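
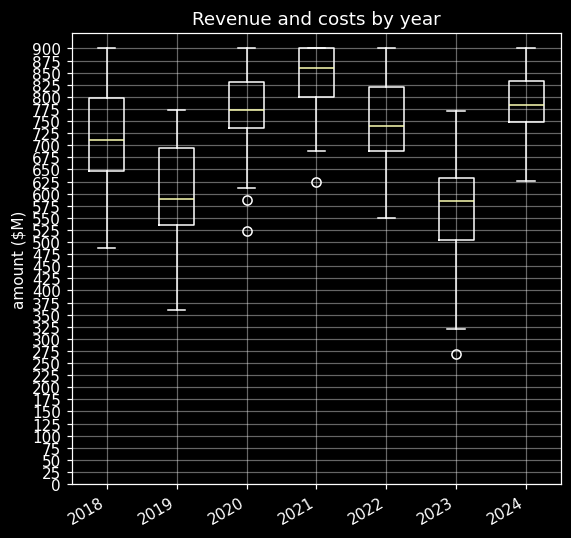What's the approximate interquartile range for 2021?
Q3 ≈ 900, Q1 ≈ 800; IQR ≈ 100.

≈ 100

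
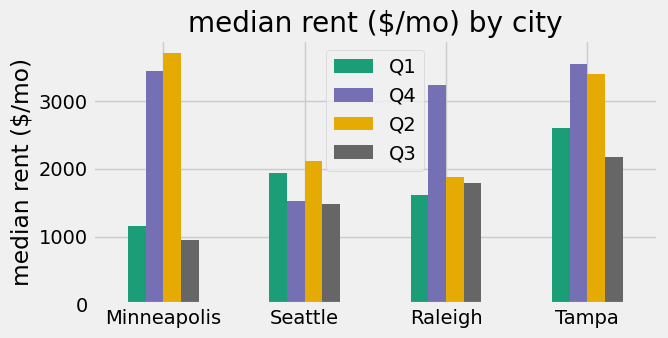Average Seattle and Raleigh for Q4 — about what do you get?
(1500 + 3000) / 2 ≈ 2250.

≈ 2250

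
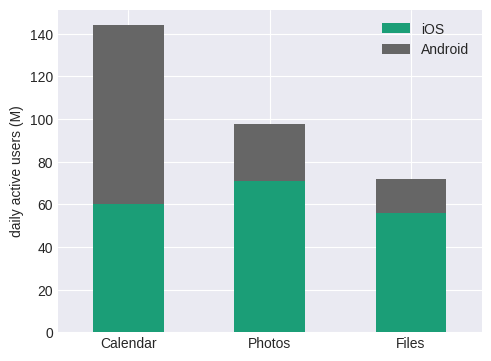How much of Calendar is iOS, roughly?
≈ 60

iOS top ≈ 60, bottom ≈ 0; segment ≈ 60.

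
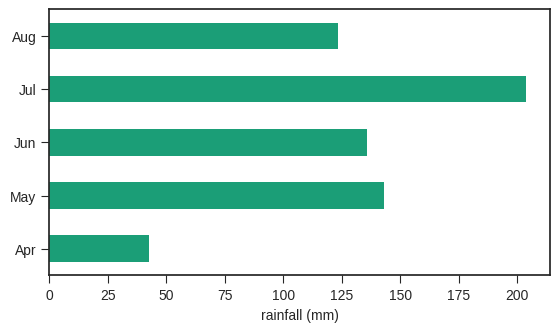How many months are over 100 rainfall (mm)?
4

Above 100: May, Jun, Jul, Aug.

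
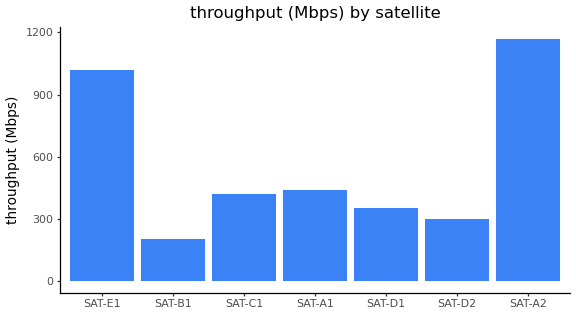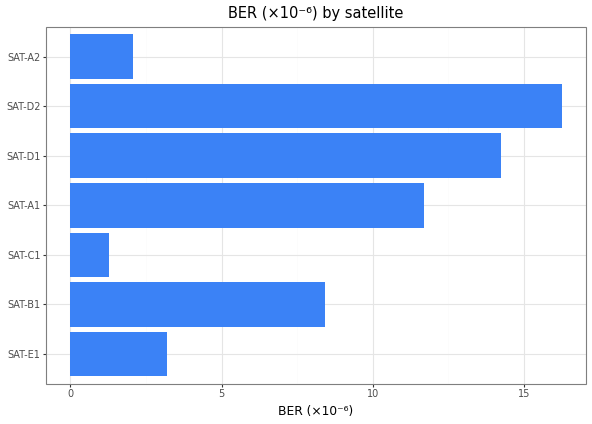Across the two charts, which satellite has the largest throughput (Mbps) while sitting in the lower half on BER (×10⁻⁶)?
Chart 2 median BER (×10⁻⁶) ≈ 8; below-median satellites: SAT-E1, SAT-C1, SAT-A2. Among those, SAT-A2 has the highest throughput (Mbps) (≈ 1200).

SAT-A2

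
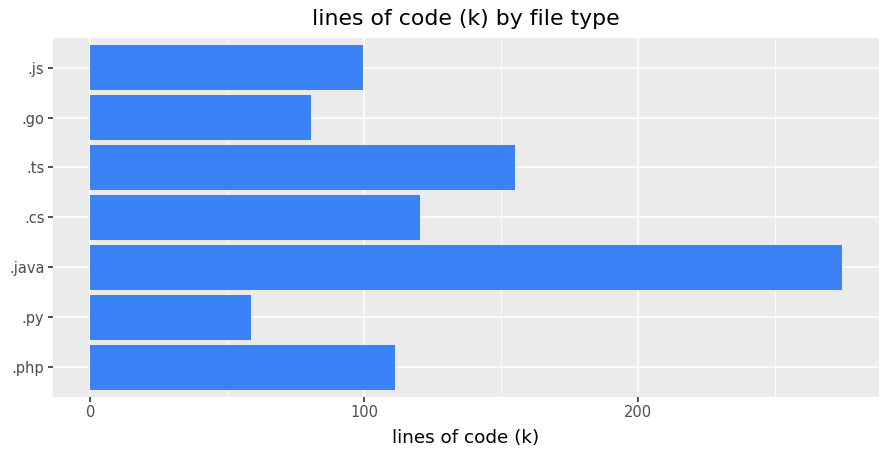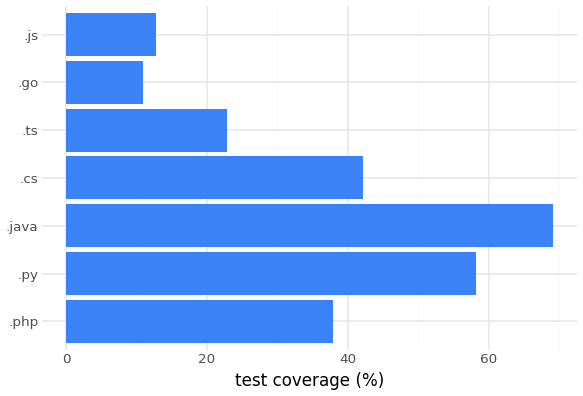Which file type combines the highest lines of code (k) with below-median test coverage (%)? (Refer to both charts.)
Chart 2 median test coverage (%) ≈ 40; below-median file types: .ts, .go, .js. Among those, .ts has the highest lines of code (k) (≈ 150).

.ts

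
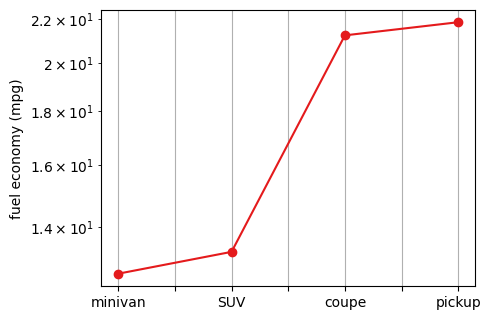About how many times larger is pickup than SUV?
≈ 1.69×

pickup ≈ 22, SUV ≈ 13; 22/13 ≈ 1.69.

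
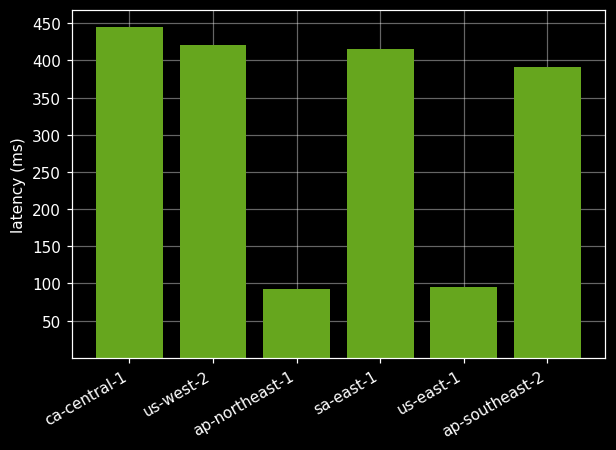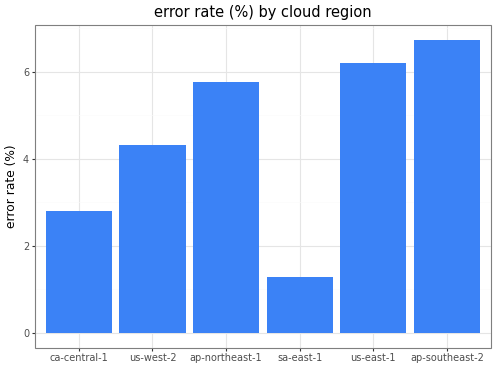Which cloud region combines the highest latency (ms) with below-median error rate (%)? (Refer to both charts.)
ca-central-1

Chart 2 median error rate (%) ≈ 5; below-median cloud regions: ca-central-1, us-west-2, sa-east-1. Among those, ca-central-1 has the highest latency (ms) (≈ 450).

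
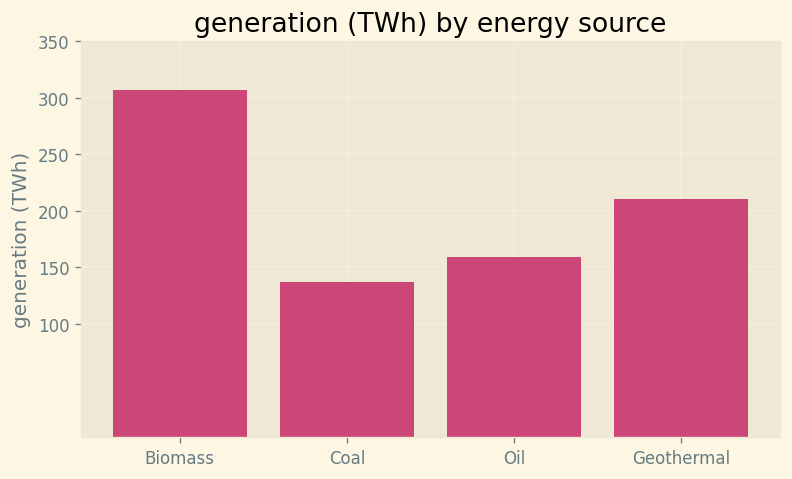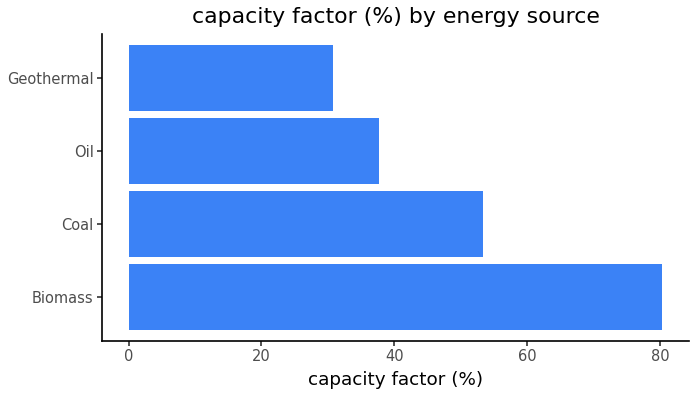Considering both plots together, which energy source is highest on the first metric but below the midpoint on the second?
Geothermal

Chart 2 median capacity factor (%) ≈ 50; below-median energy sources: Oil, Geothermal. Among those, Geothermal has the highest generation (TWh) (≈ 200).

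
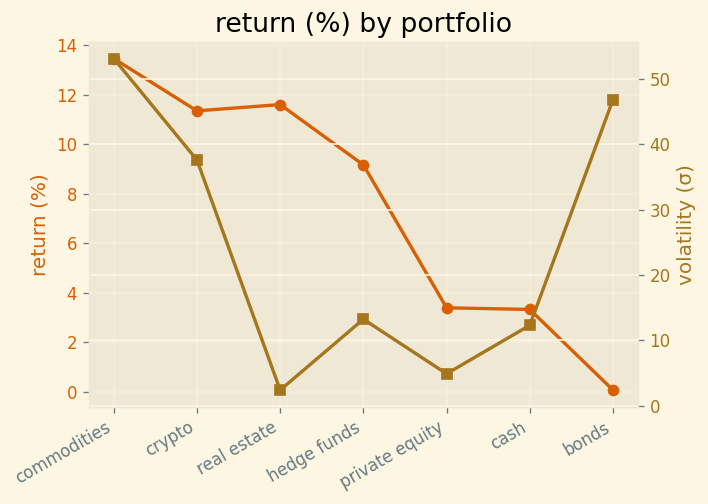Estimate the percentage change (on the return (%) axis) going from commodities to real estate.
≈ -14.3%

commodities ≈ 14, real estate ≈ 12; (12 − 14) / 14 ≈ -14.3%.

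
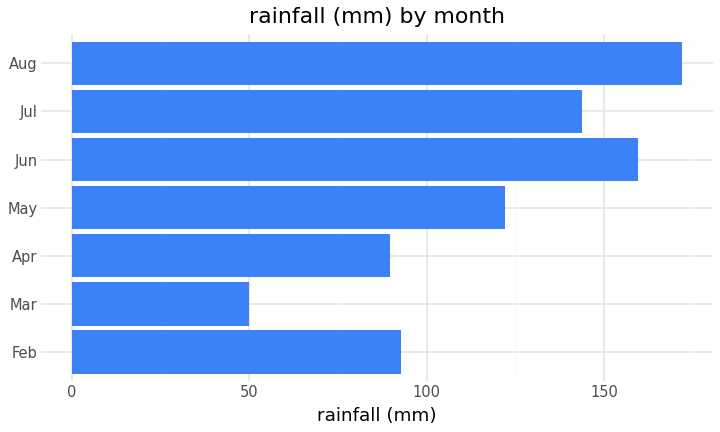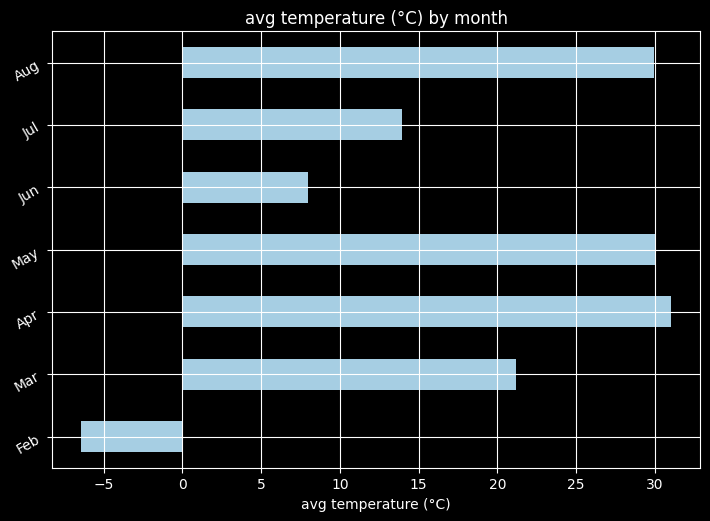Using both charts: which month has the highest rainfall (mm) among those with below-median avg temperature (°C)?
Chart 2 median avg temperature (°C) ≈ 20; below-median months: Feb, Jun, Jul. Among those, Jun has the highest rainfall (mm) (≈ 160).

Jun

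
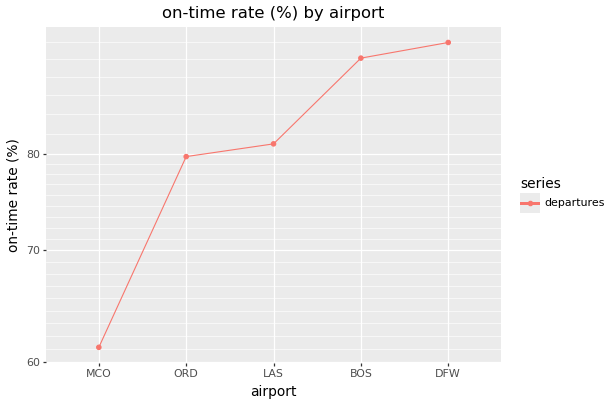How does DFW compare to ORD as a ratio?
DFW ≈ 95, ORD ≈ 80; 95/80 ≈ 1.19.

≈ 1.19×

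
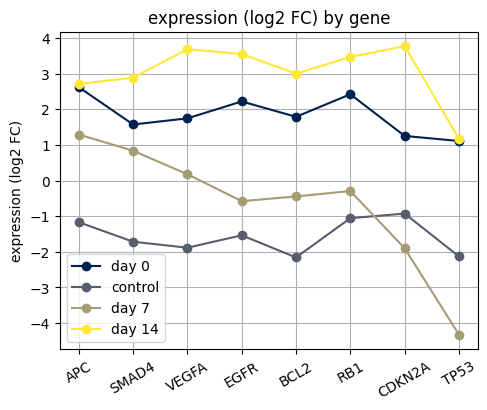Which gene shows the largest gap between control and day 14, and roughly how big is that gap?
VEGFA, ≈ 6 log2 FC

VEGFA: control ≈ -2, day 14 ≈ 4 → gap ≈ 6. Next-largest (BCL2) is only ≈ 5.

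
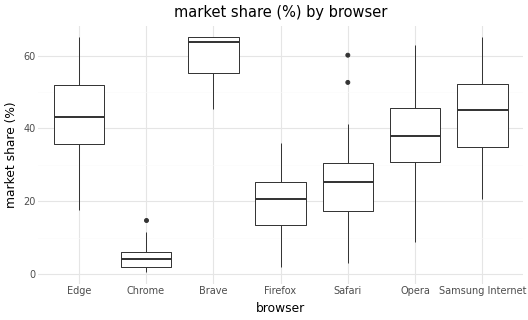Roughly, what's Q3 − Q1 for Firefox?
≈ 10

Q3 ≈ 25, Q1 ≈ 15; IQR ≈ 10.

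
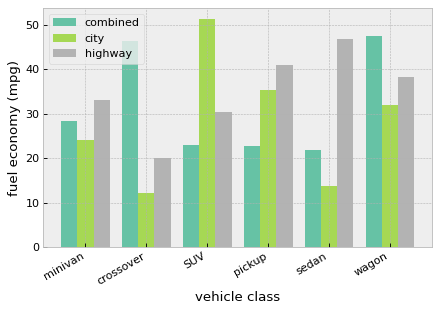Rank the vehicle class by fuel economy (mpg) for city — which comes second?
pickup

Top 3 for city: SUV ≈ 50, pickup ≈ 35, wagon ≈ 30.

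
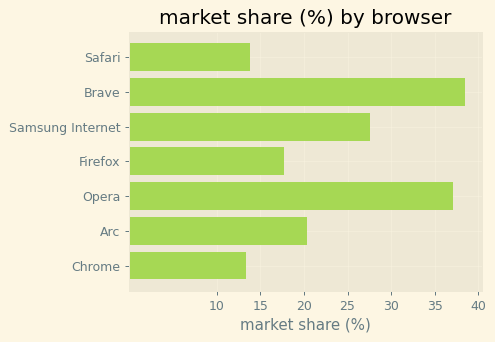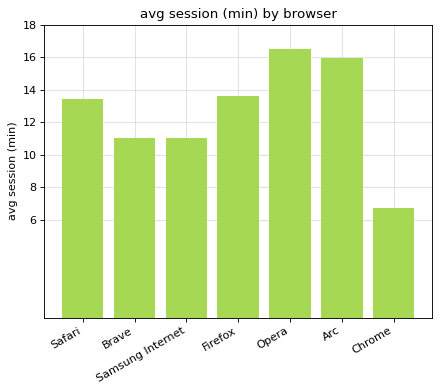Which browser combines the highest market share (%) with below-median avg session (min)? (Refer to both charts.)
Chart 2 median avg session (min) ≈ 14; below-median browsers: Brave, Samsung Internet, Chrome. Among those, Brave has the highest market share (%) (≈ 40).

Brave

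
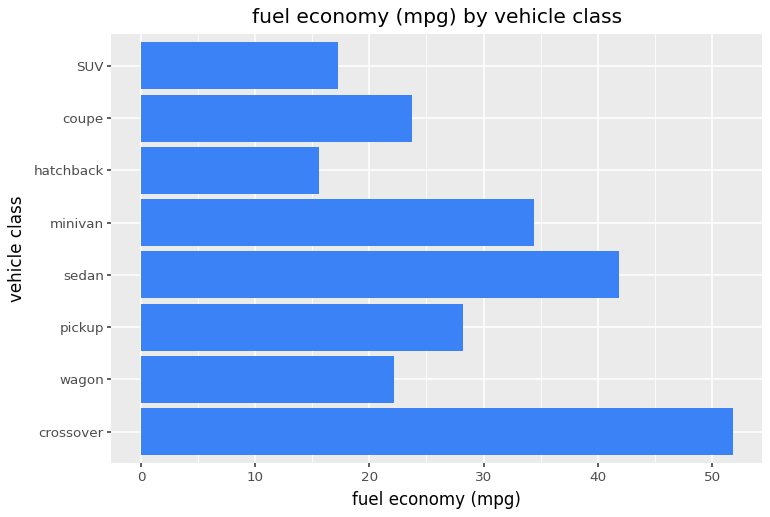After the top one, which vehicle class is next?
Top 3: crossover ≈ 50, sedan ≈ 40, minivan ≈ 35.

sedan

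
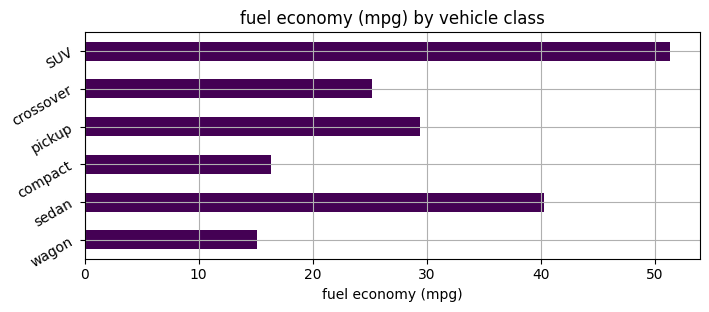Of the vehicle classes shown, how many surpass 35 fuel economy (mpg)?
2

Above 35: sedan, SUV.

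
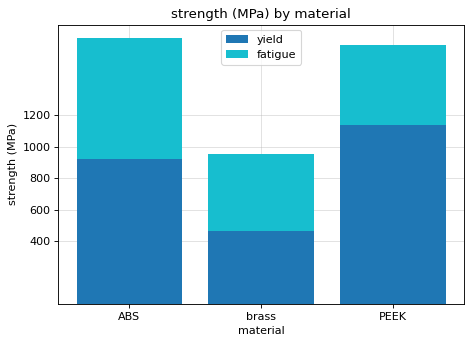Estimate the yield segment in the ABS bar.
≈ 1000

yield top ≈ 1000, bottom ≈ 0; segment ≈ 1000.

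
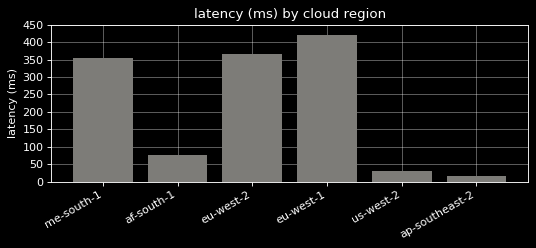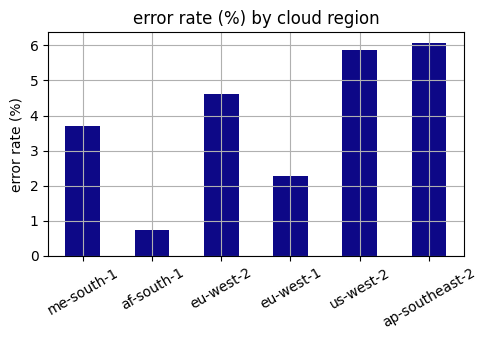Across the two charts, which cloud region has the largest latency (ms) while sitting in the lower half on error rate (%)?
eu-west-1

Chart 2 median error rate (%) ≈ 4; below-median cloud regions: me-south-1, af-south-1, eu-west-1. Among those, eu-west-1 has the highest latency (ms) (≈ 400).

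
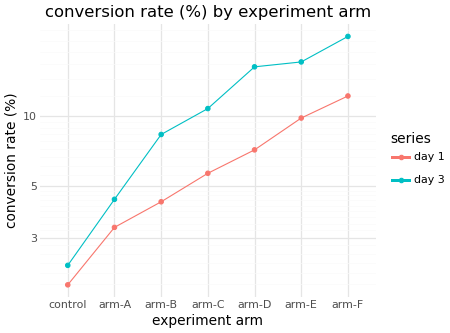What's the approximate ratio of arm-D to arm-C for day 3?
≈ 1.6×

arm-D ≈ 16, arm-C ≈ 10; 16/10 ≈ 1.6.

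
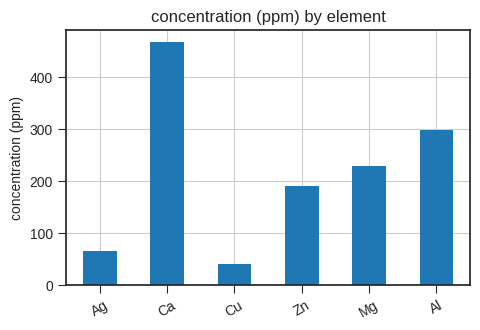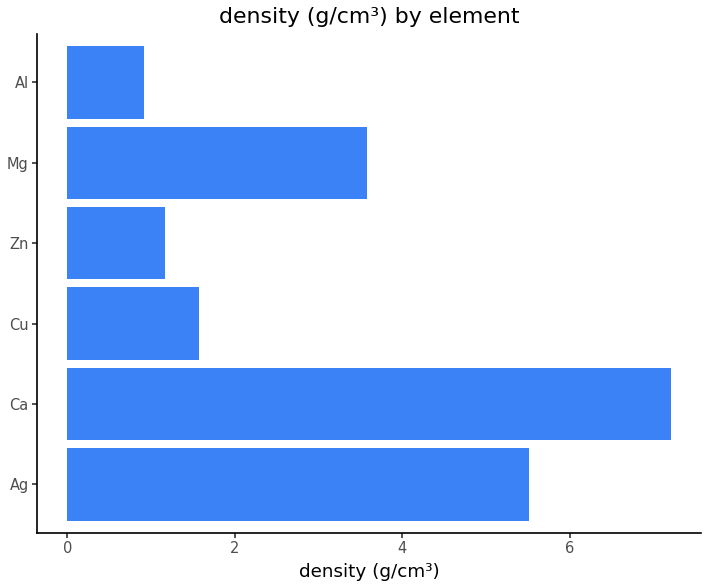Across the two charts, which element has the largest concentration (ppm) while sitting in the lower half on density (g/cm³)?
Chart 2 median density (g/cm³) ≈ 3; below-median elements: Cu, Zn, Al. Among those, Al has the highest concentration (ppm) (≈ 300).

Al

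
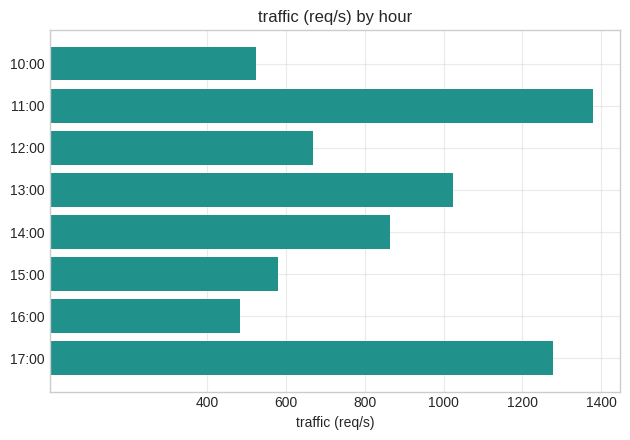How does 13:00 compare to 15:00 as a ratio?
13:00 ≈ 1000, 15:00 ≈ 600; 1000/600 ≈ 1.67.

≈ 1.67×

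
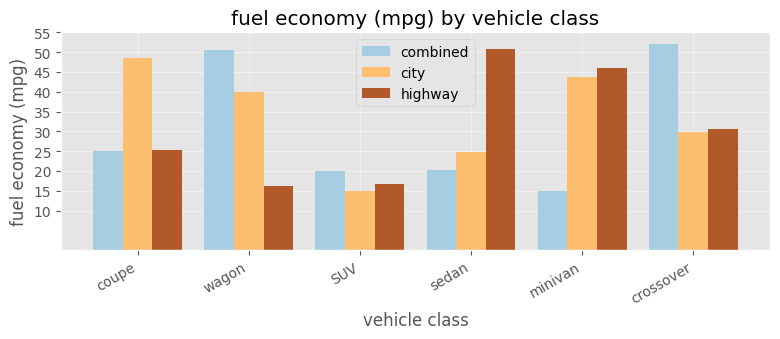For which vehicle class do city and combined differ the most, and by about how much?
minivan, ≈ 30 mpg

minivan: city ≈ 45, combined ≈ 15 → gap ≈ 30. Next-largest (coupe) is only ≈ 25.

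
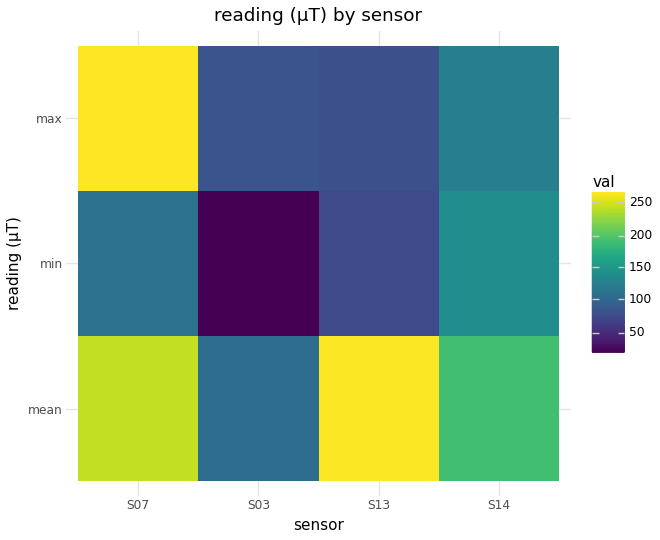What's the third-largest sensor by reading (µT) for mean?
S14

Top 4 for mean: S13 ≈ 275, S07 ≈ 250, S14 ≈ 200, S03 ≈ 100.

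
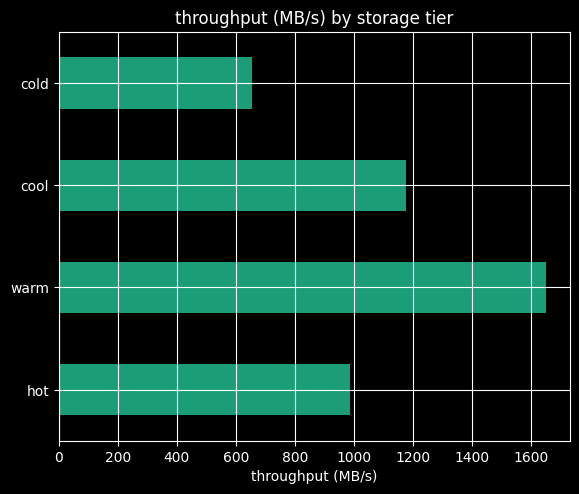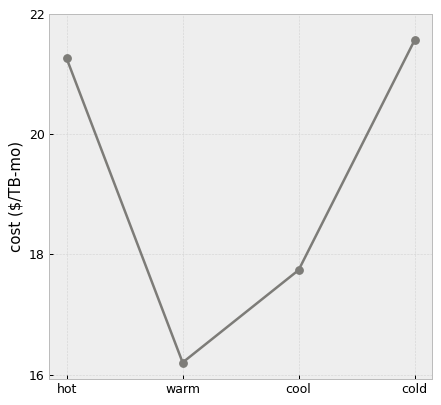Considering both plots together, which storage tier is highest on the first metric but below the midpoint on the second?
warm

Chart 2 median cost ($/TB-mo) ≈ 20; below-median storage tiers: warm, cool. Among those, warm has the highest throughput (MB/s) (≈ 1600).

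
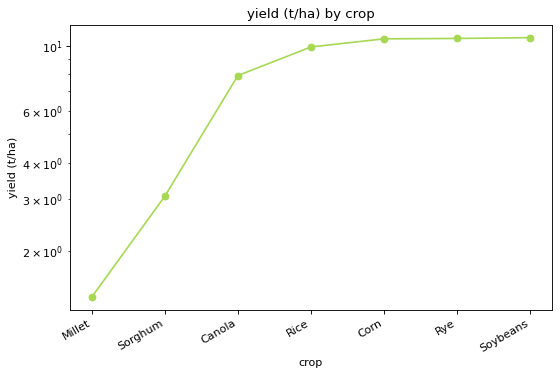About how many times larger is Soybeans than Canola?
≈ 1.38×

Soybeans ≈ 11, Canola ≈ 8; 11/8 ≈ 1.38.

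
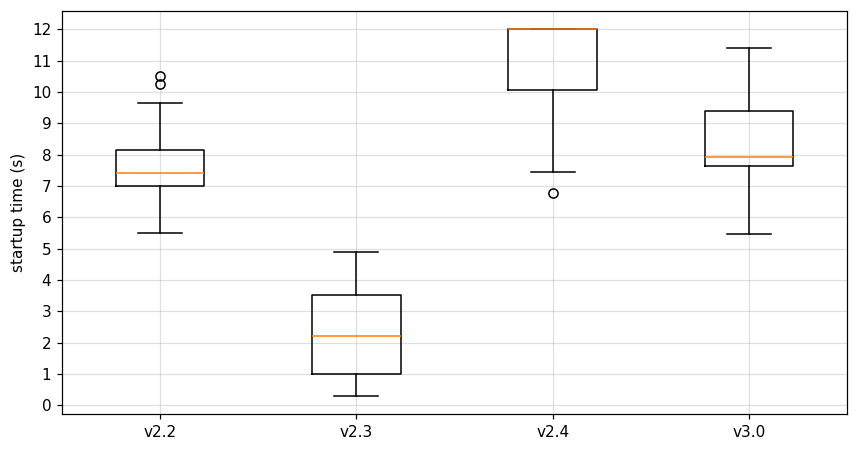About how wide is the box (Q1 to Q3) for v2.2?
≈ 1

Q3 ≈ 8, Q1 ≈ 7; IQR ≈ 1.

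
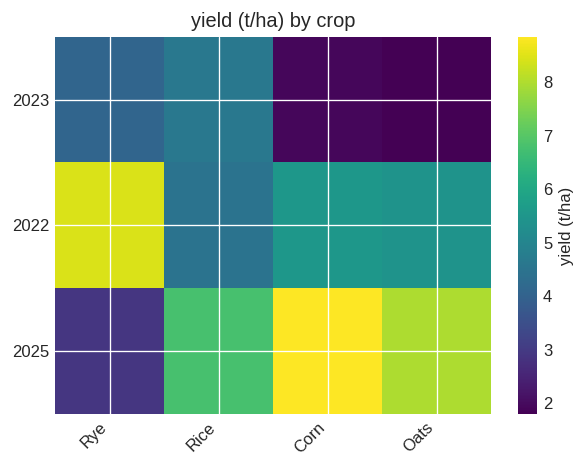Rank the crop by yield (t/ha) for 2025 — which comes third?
Top 4 for 2025: Corn ≈ 9, Oats ≈ 8, Rice ≈ 7, Rye ≈ 3.

Rice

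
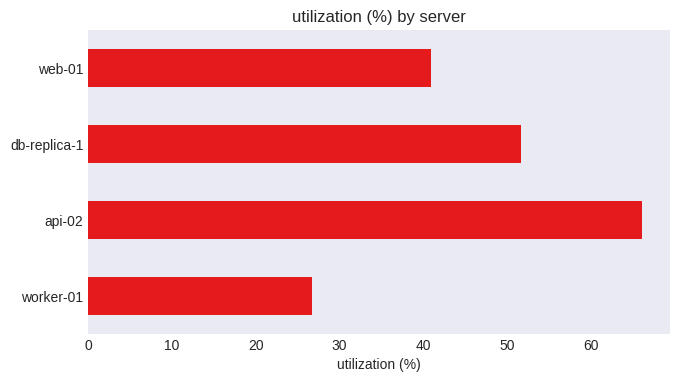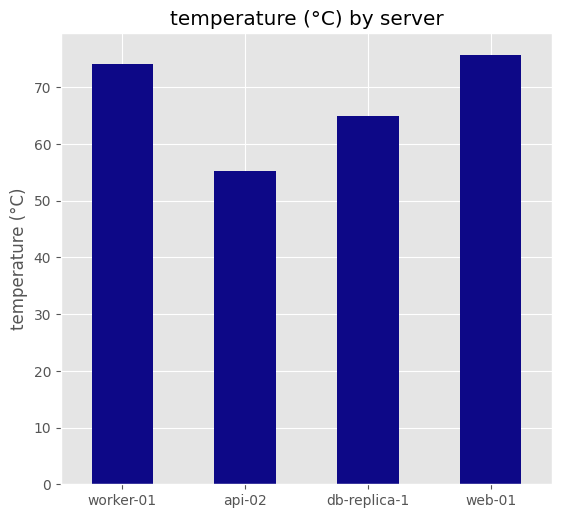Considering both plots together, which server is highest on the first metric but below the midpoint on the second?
api-02

Chart 2 median temperature (°C) ≈ 70; below-median servers: api-02, db-replica-1. Among those, api-02 has the highest utilization (%) (≈ 70).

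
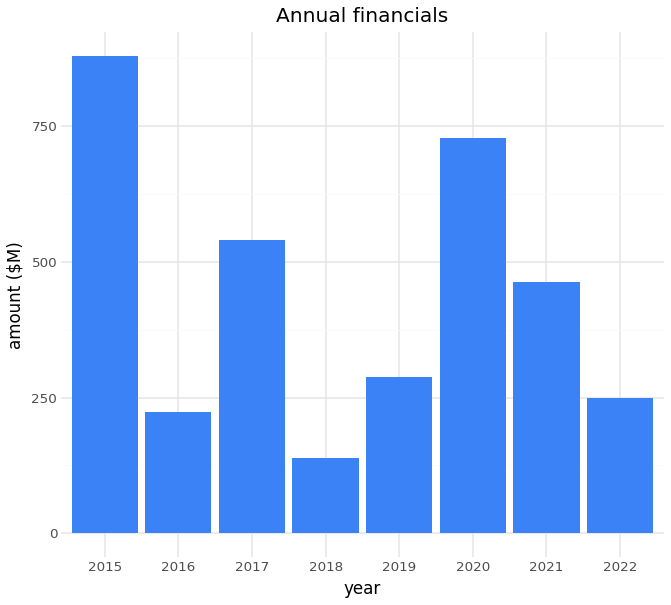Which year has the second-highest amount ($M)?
Top 3: 2015 ≈ 900, 2020 ≈ 700, 2017 ≈ 500.

2020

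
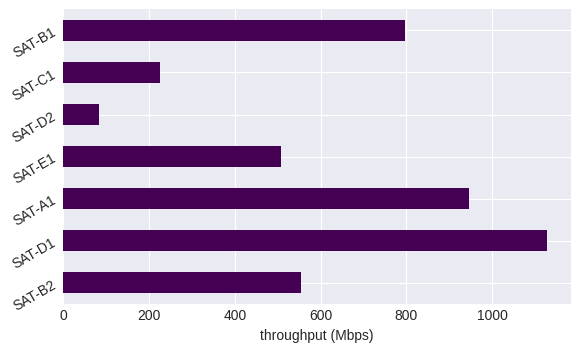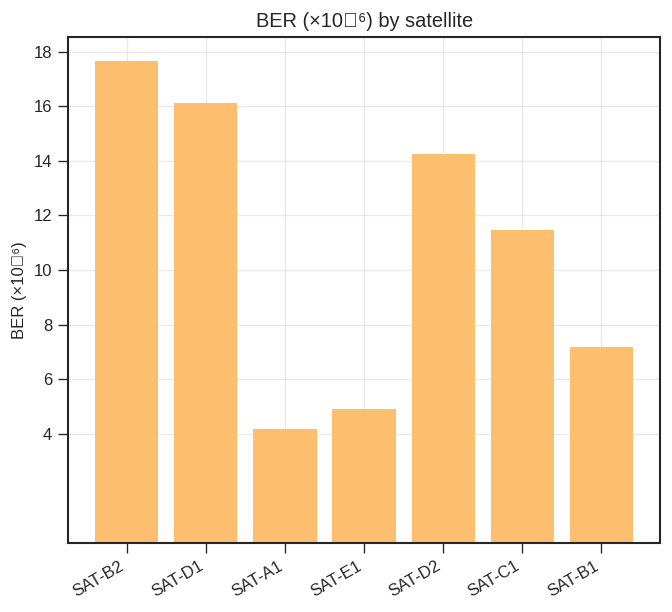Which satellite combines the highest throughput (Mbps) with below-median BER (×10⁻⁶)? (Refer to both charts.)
SAT-A1

Chart 2 median BER (×10⁻⁶) ≈ 12; below-median satellites: SAT-A1, SAT-E1, SAT-B1. Among those, SAT-A1 has the highest throughput (Mbps) (≈ 1000).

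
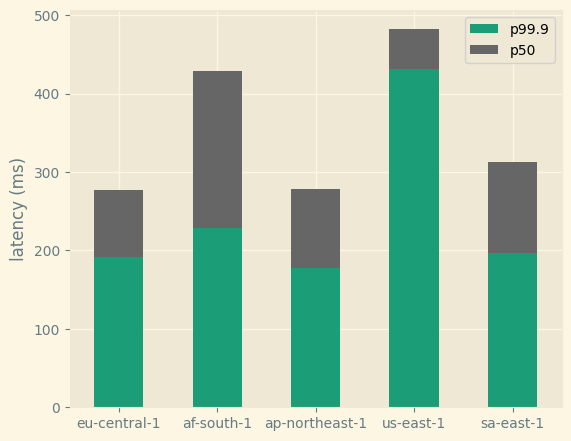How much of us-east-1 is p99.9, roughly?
≈ 450

p99.9 top ≈ 450, bottom ≈ 0; segment ≈ 450.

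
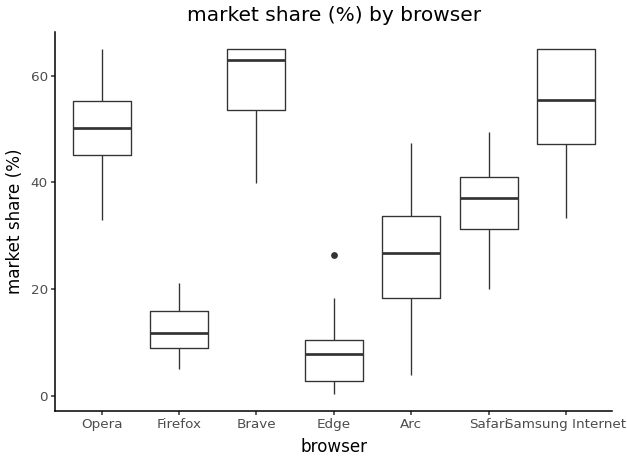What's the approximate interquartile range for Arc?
≈ 15

Q3 ≈ 35, Q1 ≈ 20; IQR ≈ 15.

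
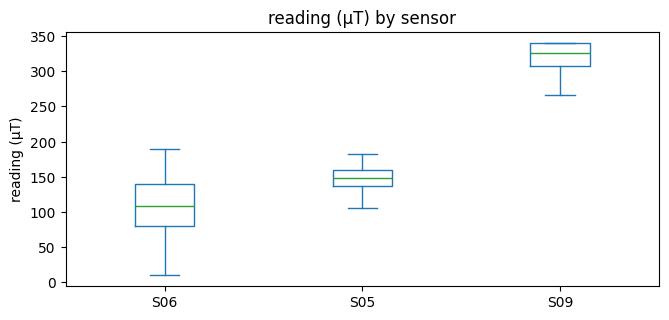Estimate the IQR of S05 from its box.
≈ 20

Q3 ≈ 160, Q1 ≈ 140; IQR ≈ 20.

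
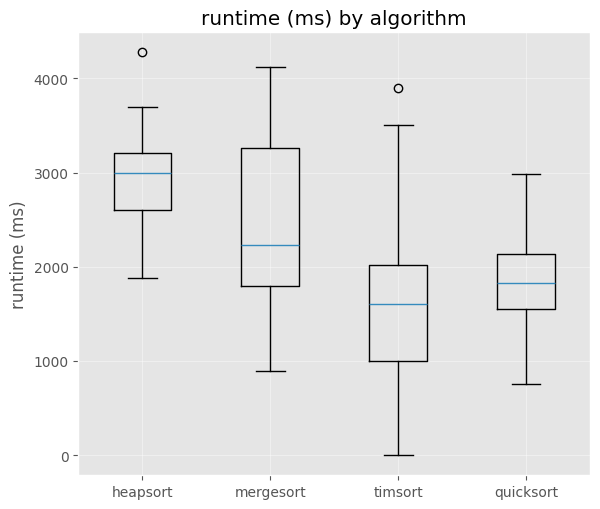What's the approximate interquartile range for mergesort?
Q3 ≈ 3300, Q1 ≈ 1800; IQR ≈ 1500.

≈ 1500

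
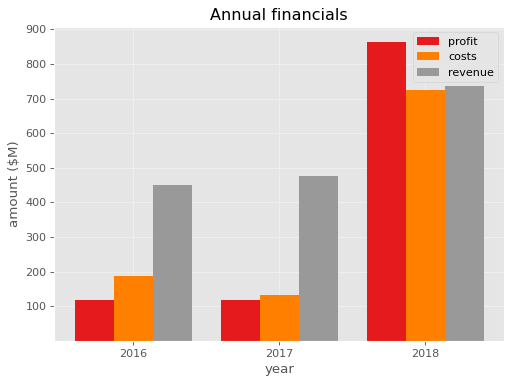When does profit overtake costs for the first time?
2017: profit ≈ 100 vs costs ≈ 100 (not yet); 2018: profit ≈ 900 vs costs ≈ 700 (first crossover).

2018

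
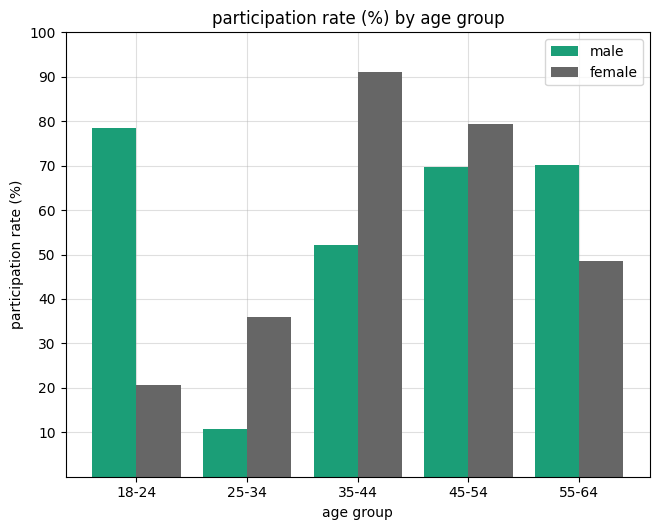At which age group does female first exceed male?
25-34

18-24: female ≈ 20 vs male ≈ 80 (not yet); 25-34: female ≈ 40 vs male ≈ 10 (first crossover).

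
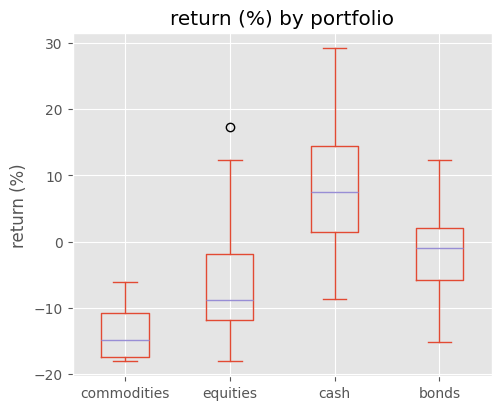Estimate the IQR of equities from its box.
≈ 10

Q3 ≈ -2, Q1 ≈ -12; IQR ≈ 10.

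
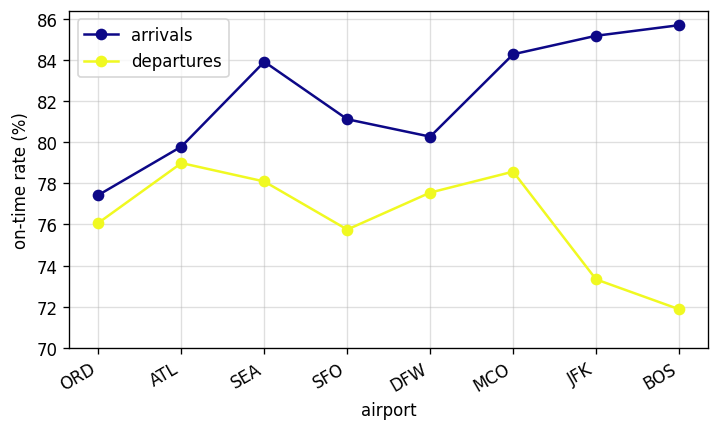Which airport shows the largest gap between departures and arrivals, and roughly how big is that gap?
BOS: departures ≈ 72, arrivals ≈ 86 → gap ≈ 14. Next-largest (JFK) is only ≈ 12.

BOS, ≈ 14 %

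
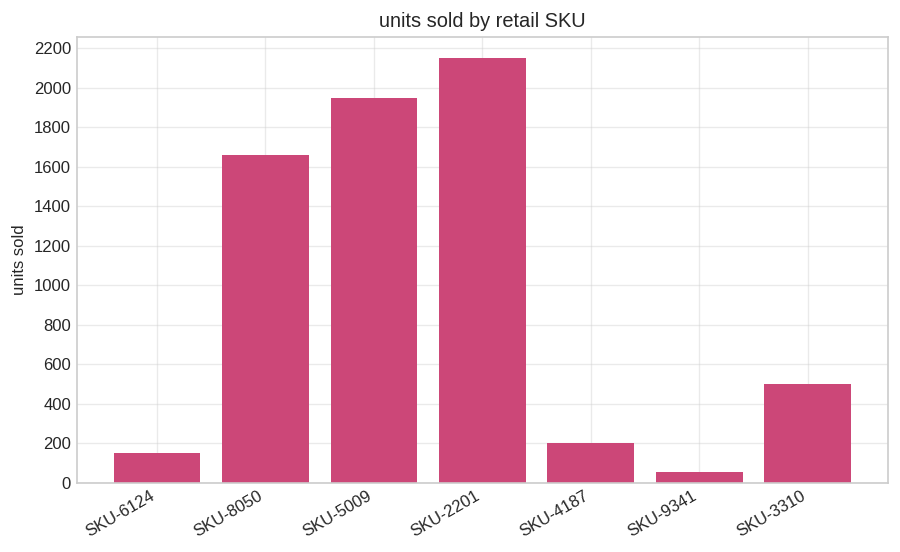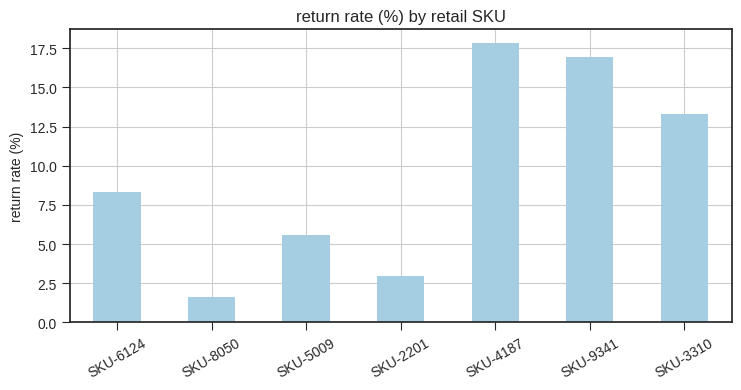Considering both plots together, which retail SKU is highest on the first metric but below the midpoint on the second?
Chart 2 median return rate (%) ≈ 8; below-median retail SKUs: SKU-8050, SKU-5009, SKU-2201. Among those, SKU-2201 has the highest units sold (≈ 2200).

SKU-2201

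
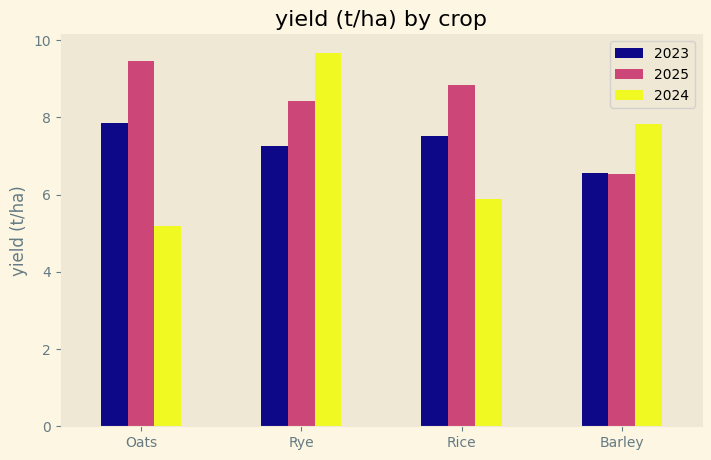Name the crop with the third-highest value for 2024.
Rice

Top 4 for 2024: Rye ≈ 10, Barley ≈ 8, Rice ≈ 6, Oats ≈ 5.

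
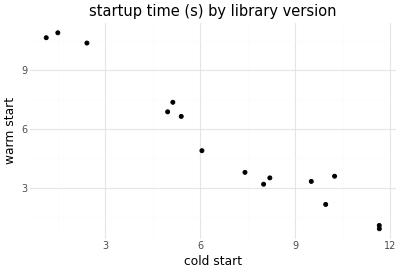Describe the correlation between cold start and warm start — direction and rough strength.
negative, strong

Points are negatively correlated; strong (|r| ≈ 1.0).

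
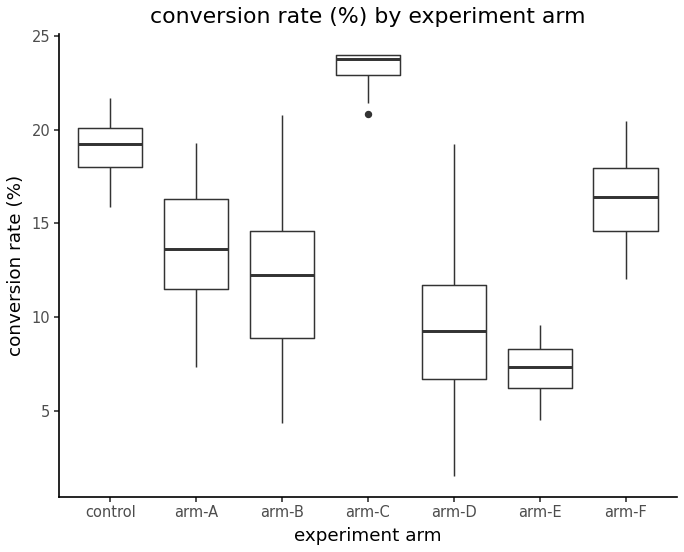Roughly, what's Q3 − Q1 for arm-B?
≈ 6

Q3 ≈ 14, Q1 ≈ 8; IQR ≈ 6.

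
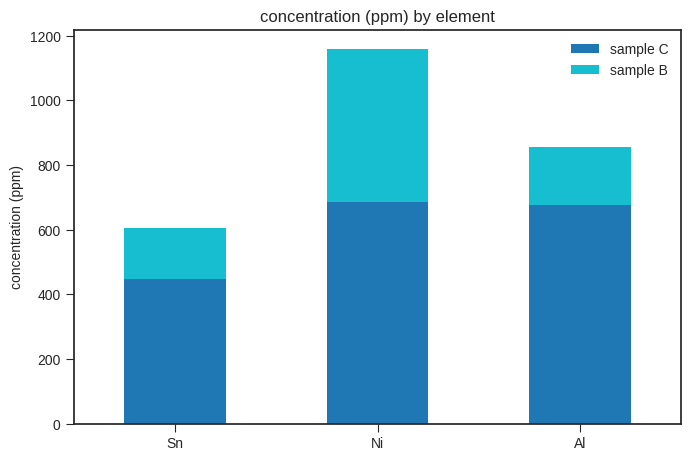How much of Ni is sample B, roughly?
≈ 500

sample B top ≈ 1200, bottom ≈ 700; segment ≈ 500.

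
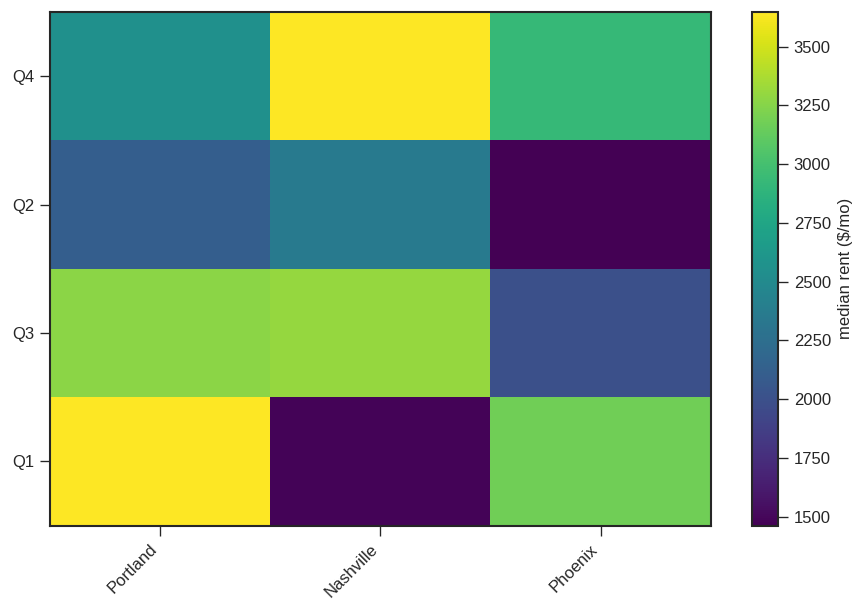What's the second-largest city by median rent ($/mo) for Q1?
Top 3 for Q1: Portland ≈ 3600, Phoenix ≈ 3200, Nashville ≈ 1400.

Phoenix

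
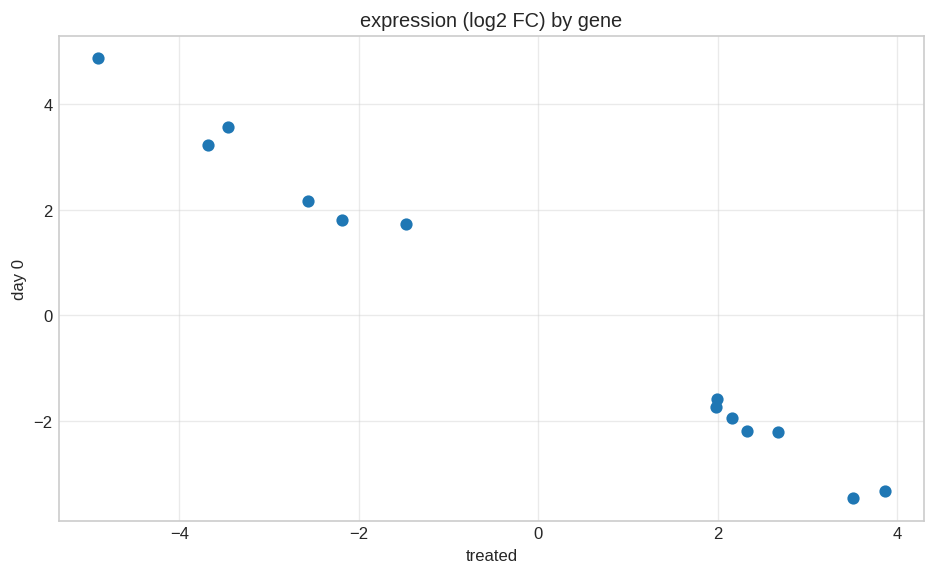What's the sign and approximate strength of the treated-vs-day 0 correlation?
Points are negatively correlated; strong (|r| ≈ 1.0).

negative, strong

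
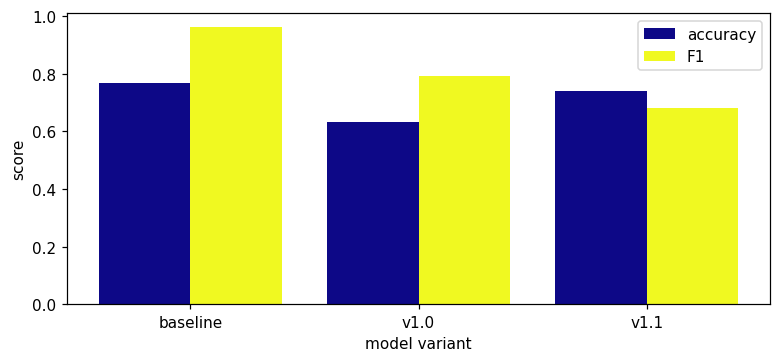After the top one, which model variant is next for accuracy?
v1.1

Top 3 for accuracy: baseline ≈ 0.8, v1.1 ≈ 0.7, v1.0 ≈ 0.6.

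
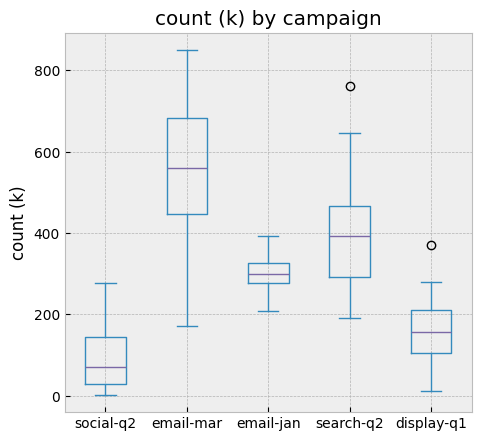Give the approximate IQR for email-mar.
Q3 ≈ 700, Q1 ≈ 450; IQR ≈ 250.

≈ 250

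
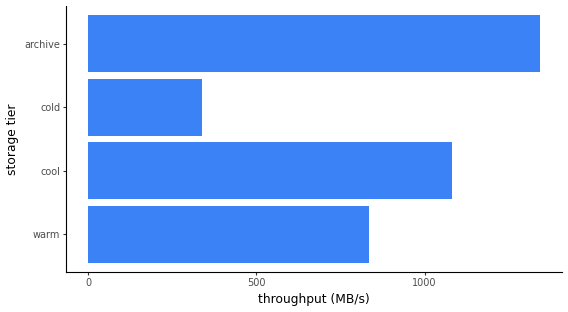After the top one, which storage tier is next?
Top 3: archive ≈ 1400, cool ≈ 1000, warm ≈ 800.

cool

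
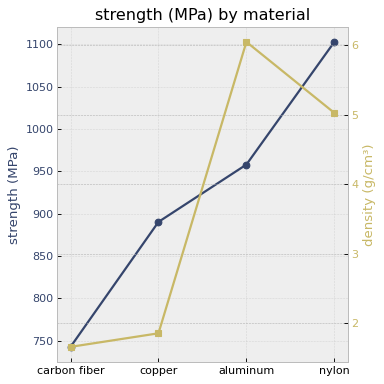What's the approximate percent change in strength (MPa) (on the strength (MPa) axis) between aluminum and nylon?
≈ +15.8%

aluminum ≈ 950, nylon ≈ 1100; (1100 − 950) / 950 ≈ +15.8%.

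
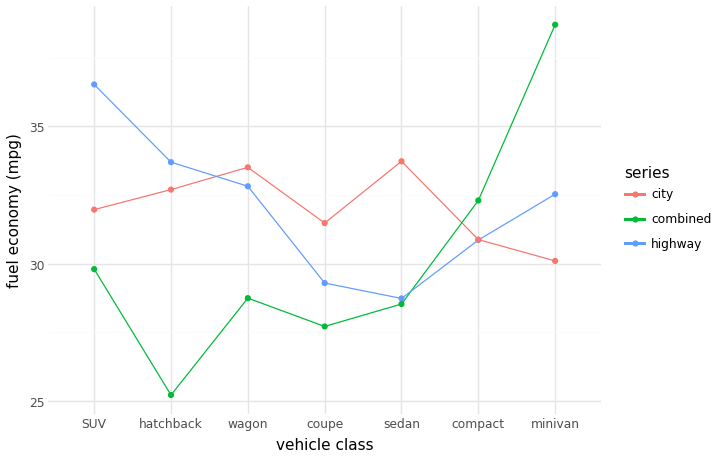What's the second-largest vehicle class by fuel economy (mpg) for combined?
Top 3 for combined: minivan ≈ 38, compact ≈ 32, SUV ≈ 30.

compact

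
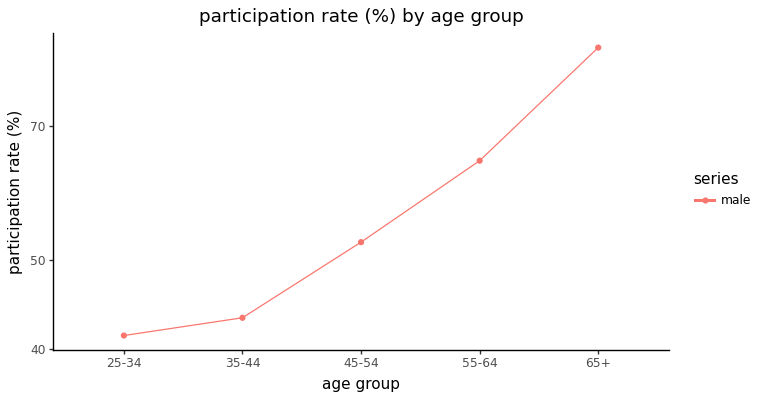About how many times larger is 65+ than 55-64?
≈ 1.31×

65+ ≈ 85, 55-64 ≈ 65; 85/65 ≈ 1.31.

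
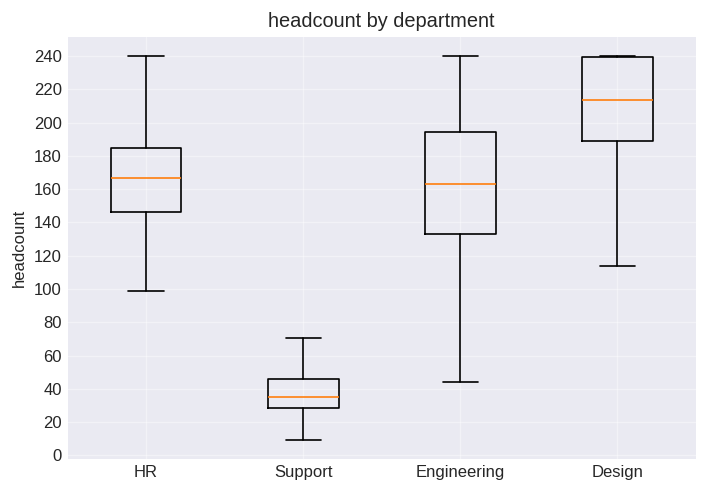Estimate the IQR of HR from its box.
Q3 ≈ 180, Q1 ≈ 140; IQR ≈ 40.

≈ 40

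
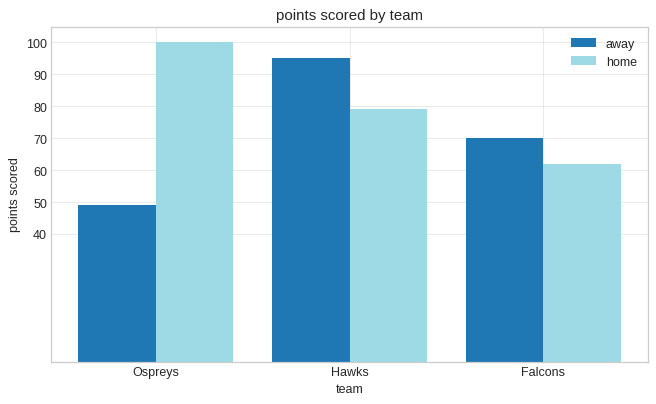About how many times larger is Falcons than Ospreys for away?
Falcons ≈ 70, Ospreys ≈ 50; 70/50 ≈ 1.4.

≈ 1.4×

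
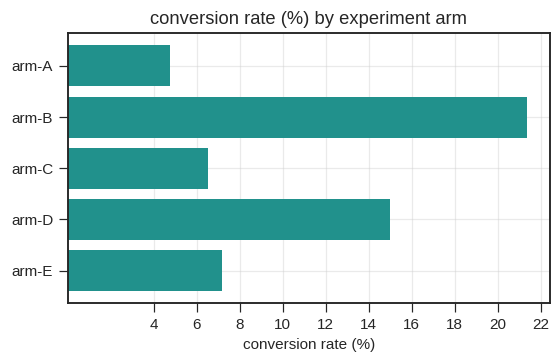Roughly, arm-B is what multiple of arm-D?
arm-B ≈ 22, arm-D ≈ 14; 22/14 ≈ 1.57.

≈ 1.57×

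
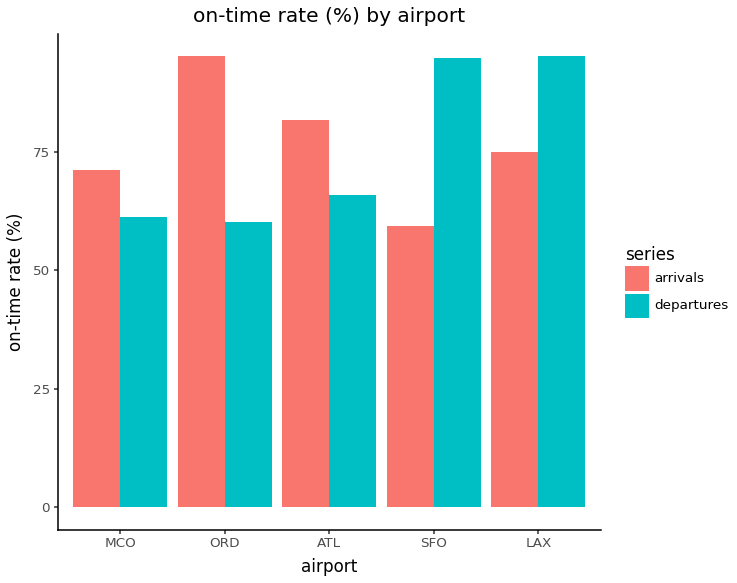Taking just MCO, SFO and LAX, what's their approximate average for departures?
(60 + 90 + 100) / 3 ≈ 83.

≈ 83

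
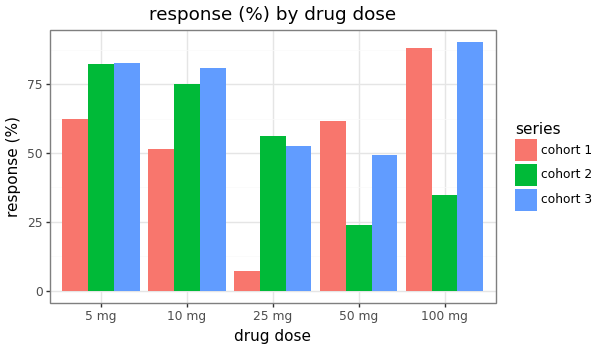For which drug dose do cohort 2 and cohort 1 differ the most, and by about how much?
100 mg, ≈ 60 %

100 mg: cohort 2 ≈ 30, cohort 1 ≈ 90 → gap ≈ 60. Next-largest (25 mg) is only ≈ 50.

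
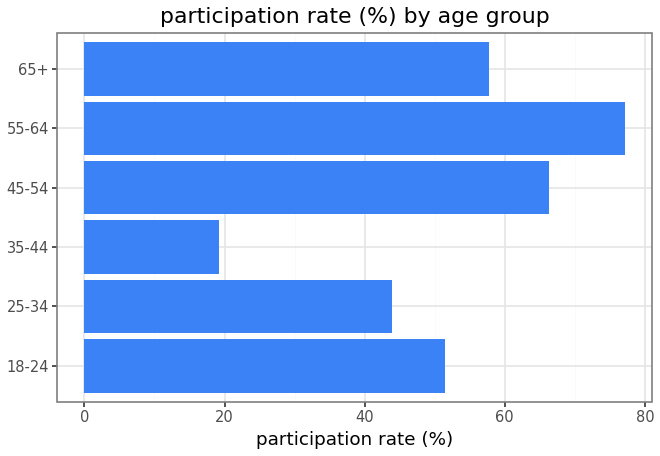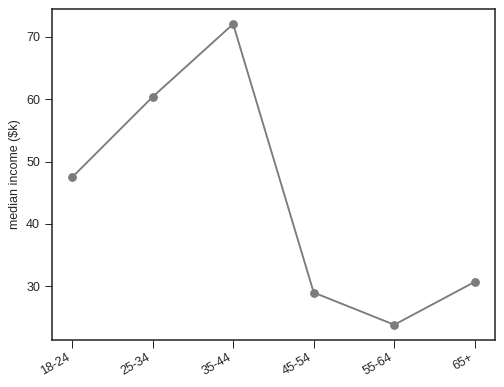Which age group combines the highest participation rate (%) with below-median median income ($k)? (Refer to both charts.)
55-64

Chart 2 median median income ($k) ≈ 40; below-median age groups: 45-54, 55-64, 65+. Among those, 55-64 has the highest participation rate (%) (≈ 80).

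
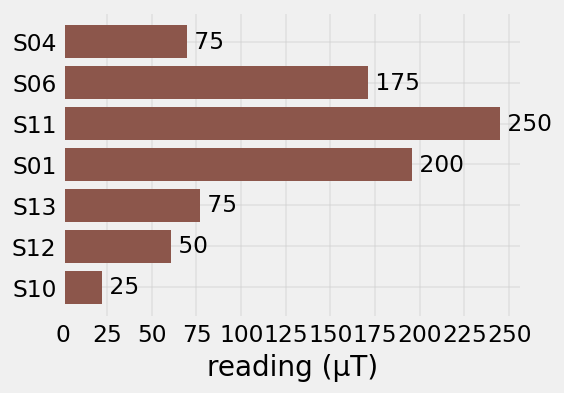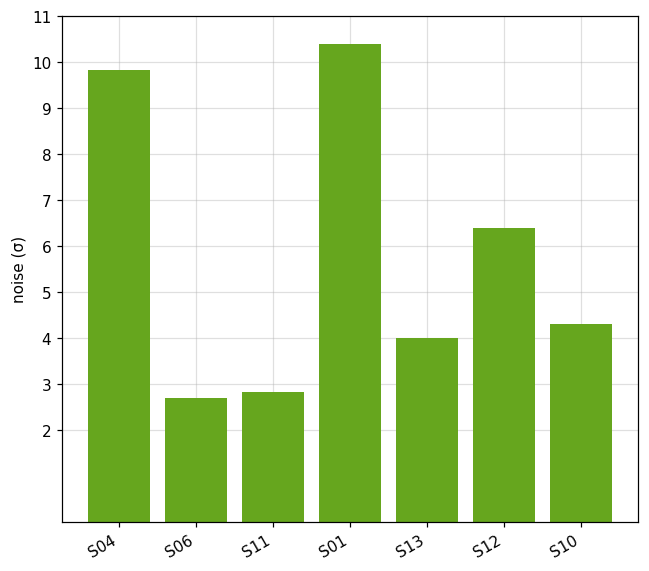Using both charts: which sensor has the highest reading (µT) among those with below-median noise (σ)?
Chart 2 median noise (σ) ≈ 4; below-median sensors: S06, S11, S13. Among those, S11 has the highest reading (µT) (≈ 250).

S11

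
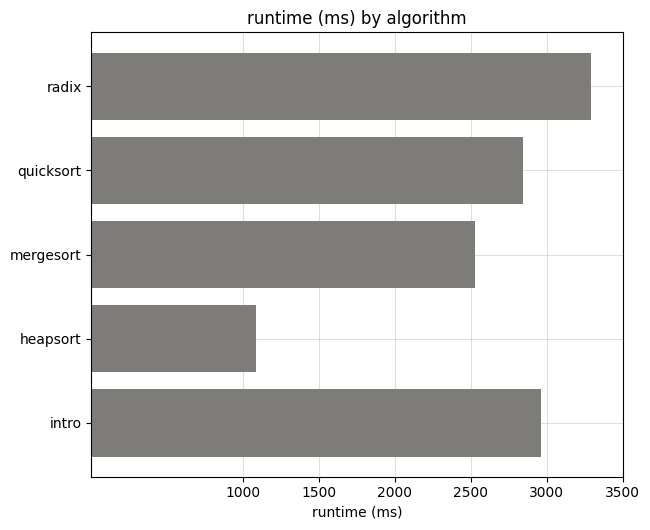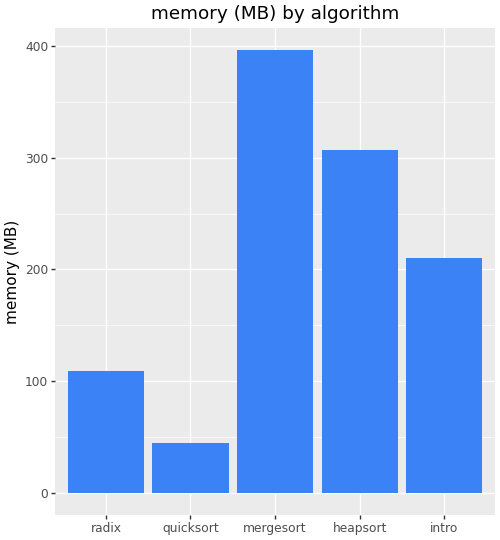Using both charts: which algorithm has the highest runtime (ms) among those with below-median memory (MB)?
radix

Chart 2 median memory (MB) ≈ 200; below-median algorithms: radix, quicksort. Among those, radix has the highest runtime (ms) (≈ 3500).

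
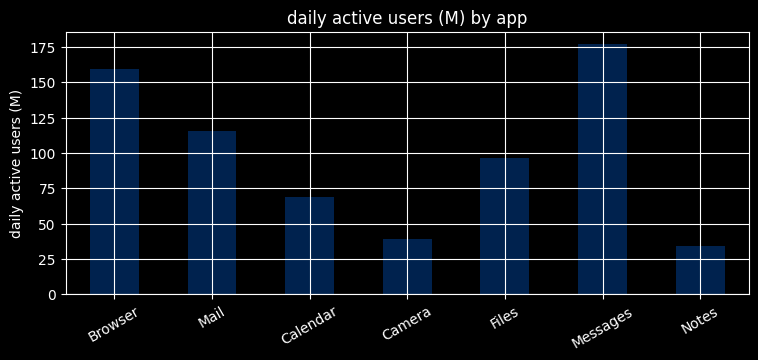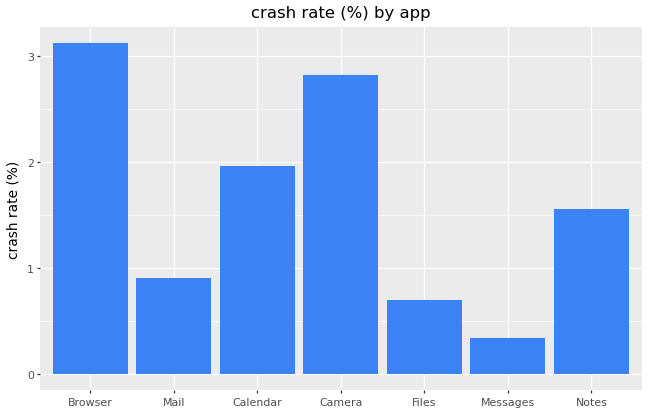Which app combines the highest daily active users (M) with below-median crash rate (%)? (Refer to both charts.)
Chart 2 median crash rate (%) ≈ 1.5; below-median apps: Mail, Files, Messages. Among those, Messages has the highest daily active users (M) (≈ 180).

Messages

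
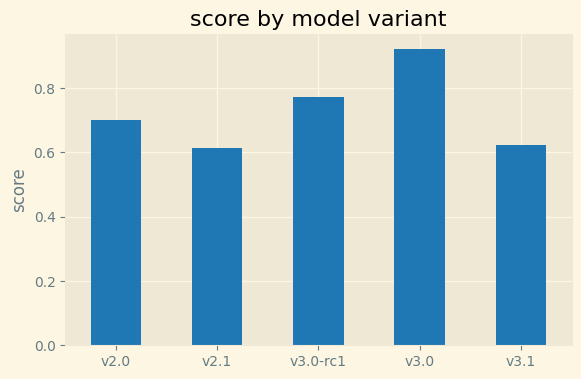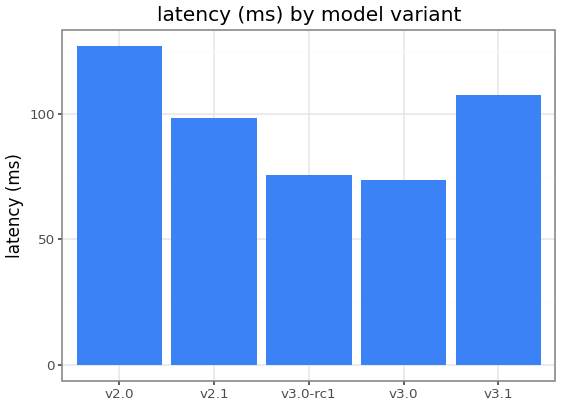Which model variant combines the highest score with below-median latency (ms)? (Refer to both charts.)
v3.0

Chart 2 median latency (ms) ≈ 100; below-median model variants: v3.0-rc1, v3.0. Among those, v3.0 has the highest score (≈ 0.9).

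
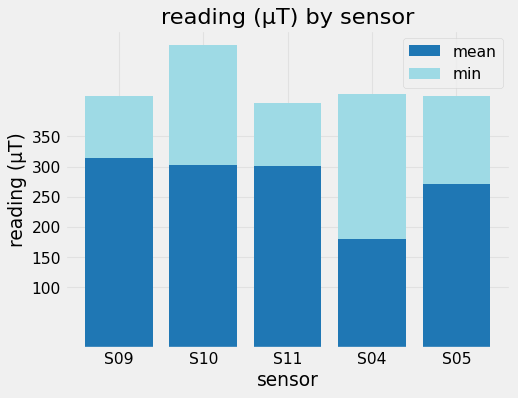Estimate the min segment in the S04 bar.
min top ≈ 400, bottom ≈ 200; segment ≈ 200.

≈ 200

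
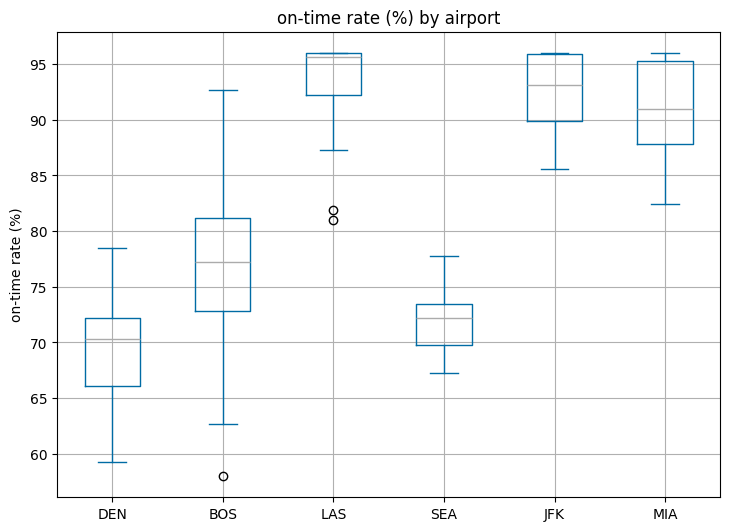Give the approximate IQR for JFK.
Q3 ≈ 95, Q1 ≈ 90; IQR ≈ 5.

≈ 5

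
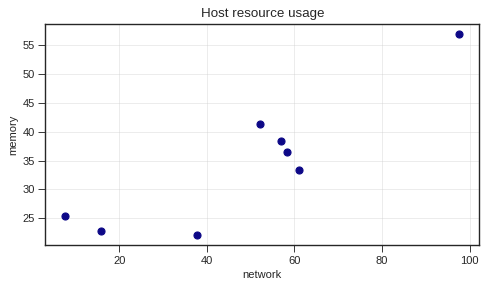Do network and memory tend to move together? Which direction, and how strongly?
Points are positively correlated; strong (|r| ≈ 0.9).

positive, strong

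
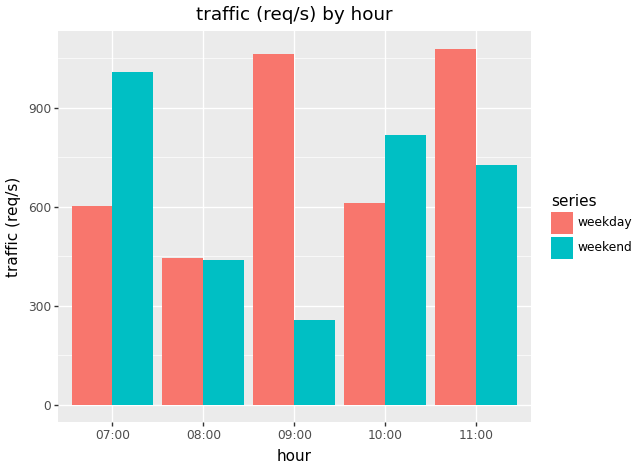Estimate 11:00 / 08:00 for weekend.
≈ 1.75×

11:00 ≈ 700, 08:00 ≈ 400; 700/400 ≈ 1.75.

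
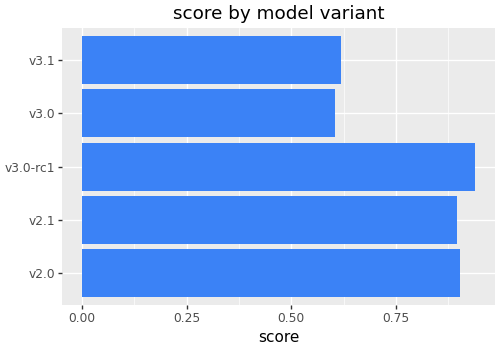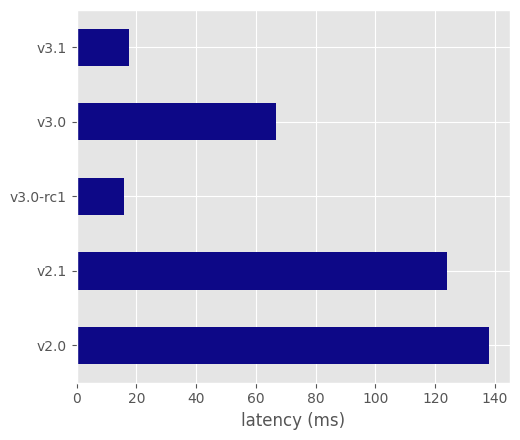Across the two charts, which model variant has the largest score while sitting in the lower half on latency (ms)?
v3.0-rc1

Chart 2 median latency (ms) ≈ 60; below-median model variants: v3.0-rc1, v3.1. Among those, v3.0-rc1 has the highest score (≈ 0.9).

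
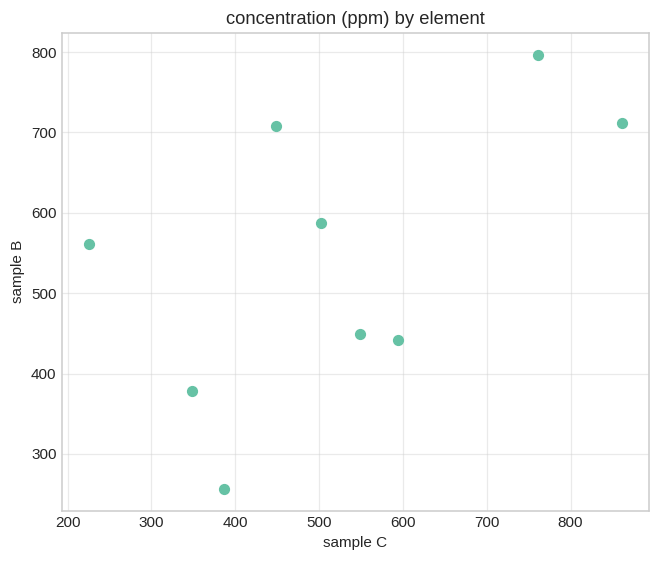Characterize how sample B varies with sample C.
Points are positively correlated; moderate (|r| ≈ 0.6).

positive, moderate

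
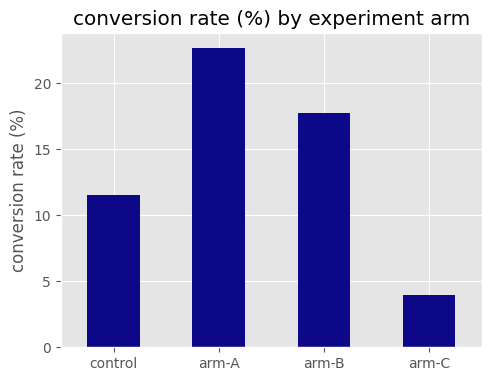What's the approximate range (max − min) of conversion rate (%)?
≈ 18

Max arm-A ≈ 22, min arm-C ≈ 4; range ≈ 18.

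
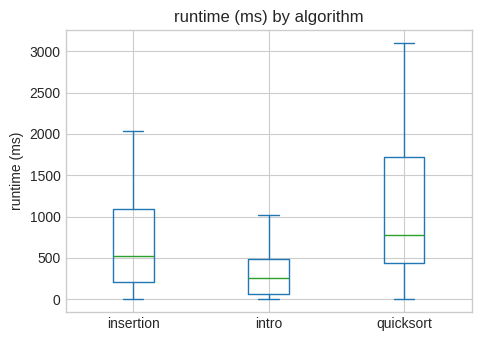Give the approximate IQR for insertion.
≈ 900

Q3 ≈ 1100, Q1 ≈ 200; IQR ≈ 900.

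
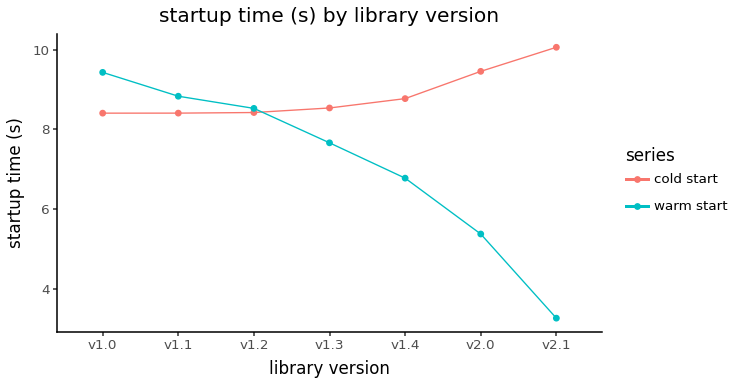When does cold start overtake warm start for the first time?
v1.2: cold start ≈ 8 vs warm start ≈ 9 (not yet); v1.3: cold start ≈ 9 vs warm start ≈ 8 (first crossover).

v1.3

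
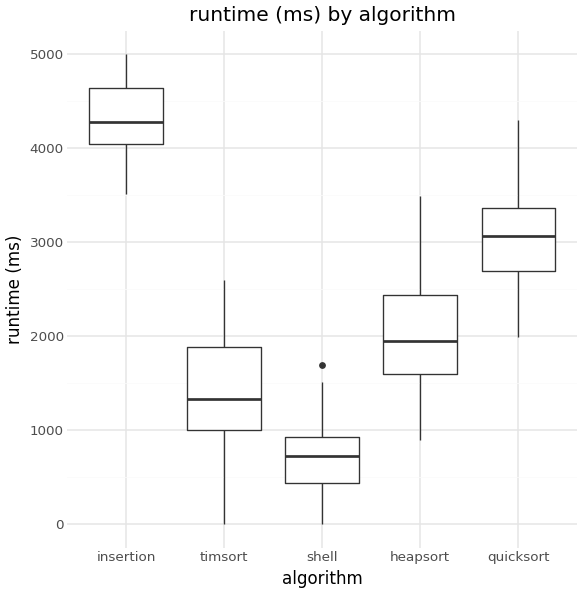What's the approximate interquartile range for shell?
Q3 ≈ 1000, Q1 ≈ 500; IQR ≈ 500.

≈ 500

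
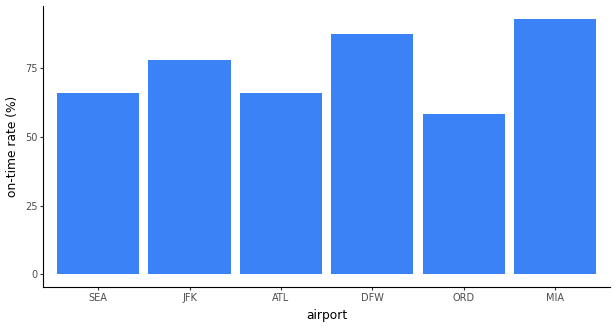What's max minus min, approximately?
Max MIA ≈ 90, min ORD ≈ 60; range ≈ 30.

≈ 30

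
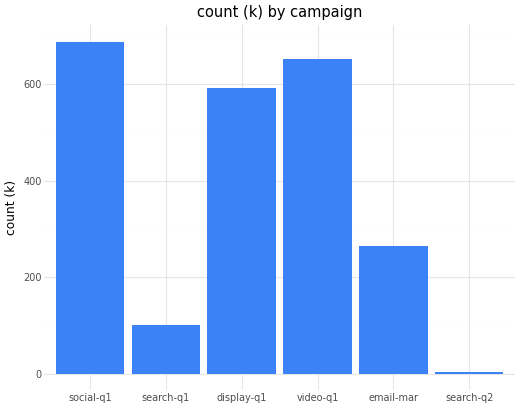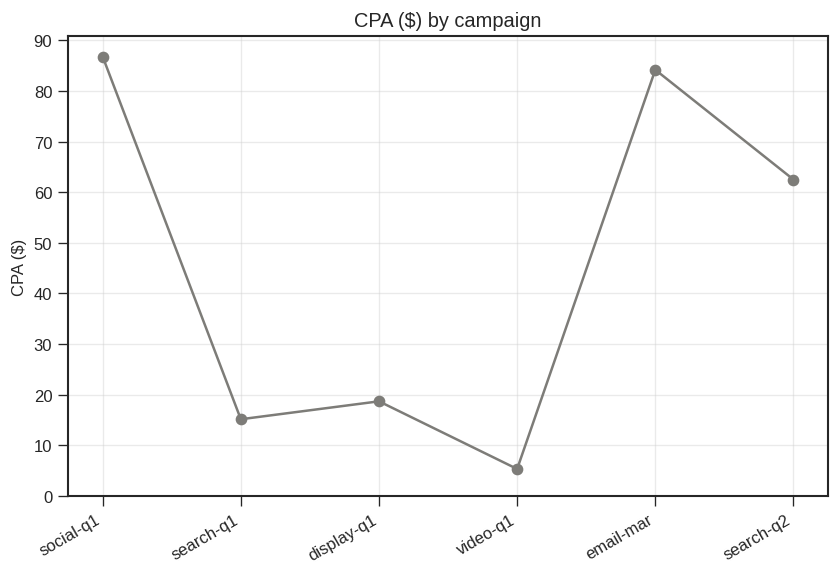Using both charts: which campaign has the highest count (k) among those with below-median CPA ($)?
video-q1

Chart 2 median CPA ($) ≈ 40; below-median campaigns: search-q1, display-q1, video-q1. Among those, video-q1 has the highest count (k) (≈ 700).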